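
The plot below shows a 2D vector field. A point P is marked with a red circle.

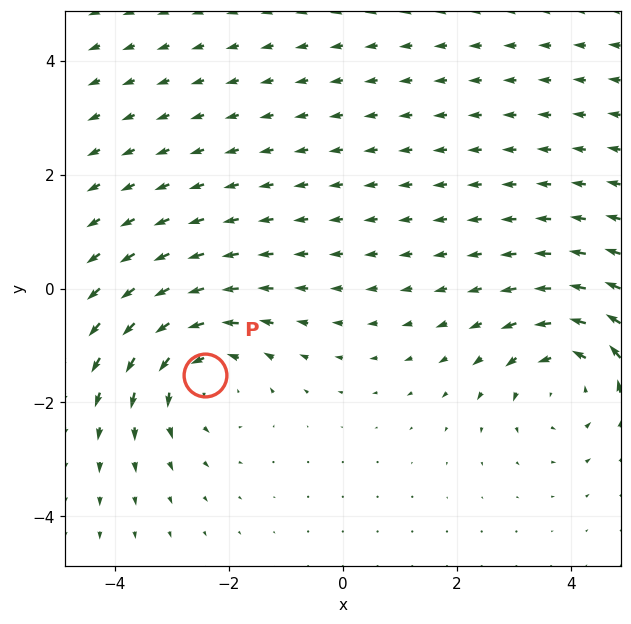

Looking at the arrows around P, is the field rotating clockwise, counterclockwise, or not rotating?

Near P at (-2.4, -1.5) the arrows circulate counterclockwise. The curl (z-component) there is about +4; positive curl means counterclockwise rotation.

counterclockwise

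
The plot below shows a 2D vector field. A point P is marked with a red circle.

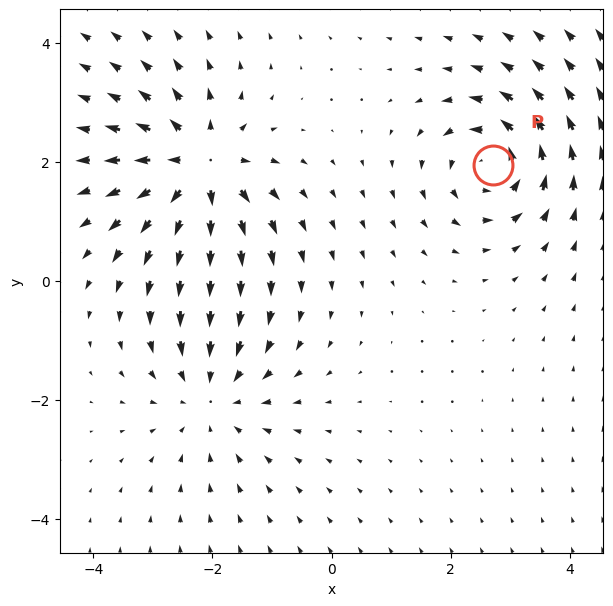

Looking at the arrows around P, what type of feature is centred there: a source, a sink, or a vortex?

At P (2.7, 2.0) the arrows circulate counterclockwise. Divergence ≈0, curl about +5 — near-zero divergence with nonzero curl is a vortex.

vortex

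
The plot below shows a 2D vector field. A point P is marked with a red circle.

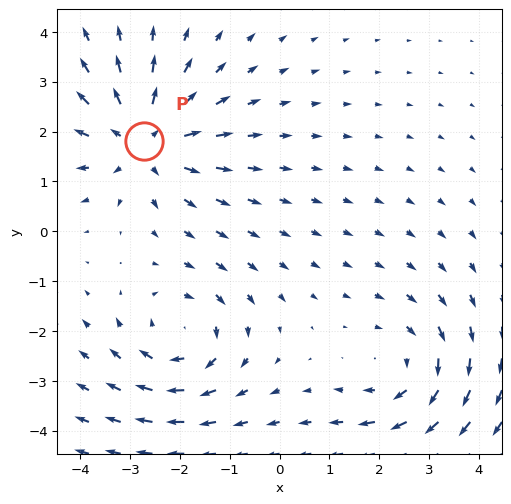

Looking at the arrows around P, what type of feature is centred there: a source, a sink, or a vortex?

At P (-2.7, 1.8) the arrows spread outward. Divergence about +4, curl ≈0 — positive divergence with near-zero curl is a source.

source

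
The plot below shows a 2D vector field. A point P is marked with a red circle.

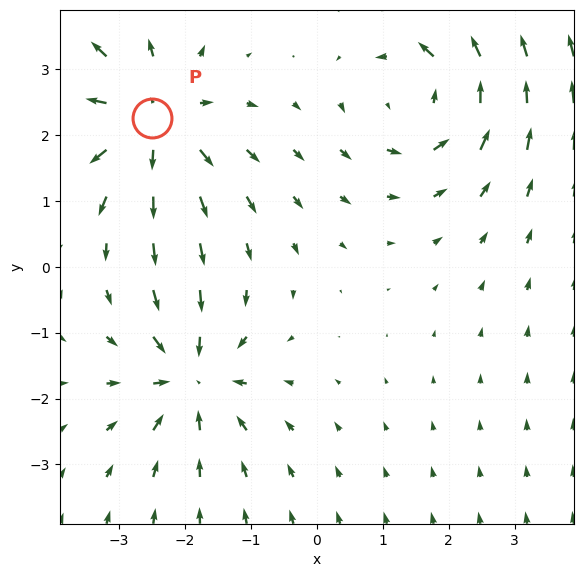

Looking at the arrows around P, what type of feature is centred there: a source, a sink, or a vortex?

source

At P (-2.5, 2.2) the arrows spread outward. Divergence about +4, curl ≈0 — positive divergence with near-zero curl is a source.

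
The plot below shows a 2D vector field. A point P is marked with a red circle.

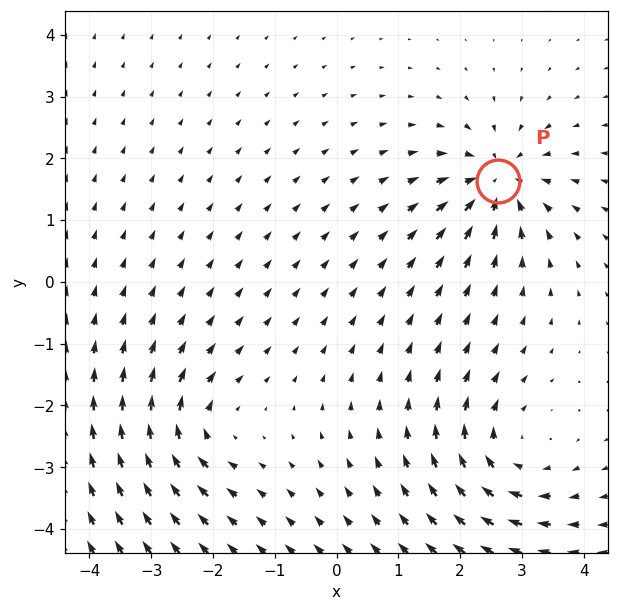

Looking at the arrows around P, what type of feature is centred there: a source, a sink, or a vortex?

sink

At P (2.6, 1.6) the arrows converge inward. Divergence about -5, curl ≈0 — negative divergence with near-zero curl is a sink.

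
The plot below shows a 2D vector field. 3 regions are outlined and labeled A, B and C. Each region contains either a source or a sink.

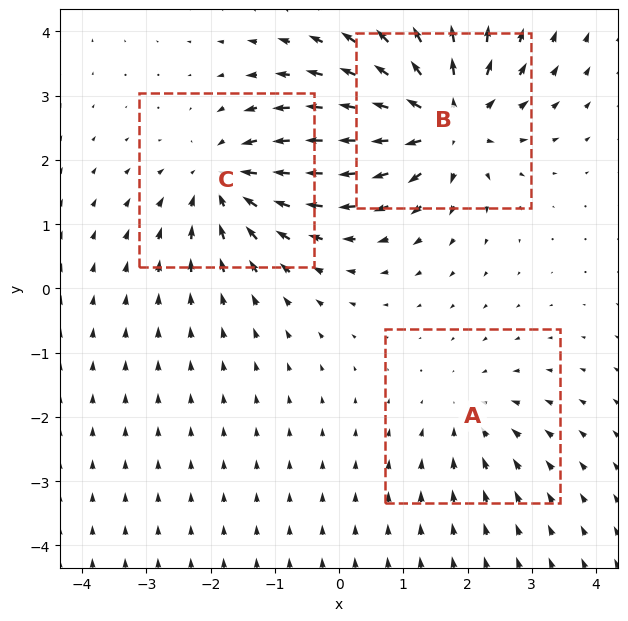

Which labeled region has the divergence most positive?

B

Divergence at each region's feature centre — A: about -2, B: about +5, C: about -4. Region B is most positive.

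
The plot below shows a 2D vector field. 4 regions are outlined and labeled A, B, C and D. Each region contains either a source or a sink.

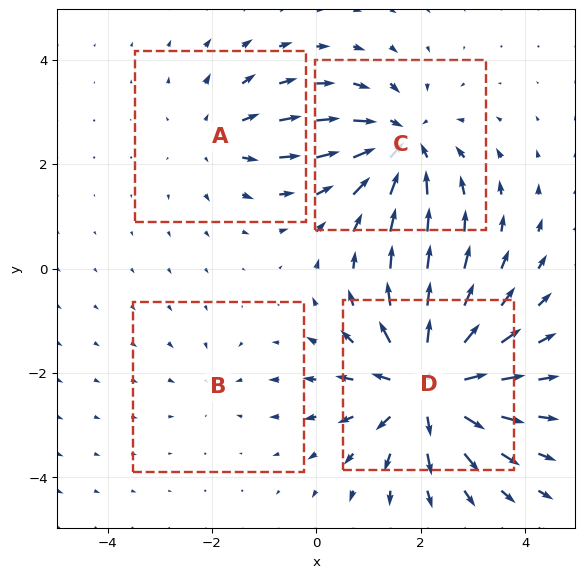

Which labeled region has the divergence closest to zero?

B

Divergence at each region's feature centre — A: about +3, B: about -2, C: about -5, D: about +7. Region B is closest to zero.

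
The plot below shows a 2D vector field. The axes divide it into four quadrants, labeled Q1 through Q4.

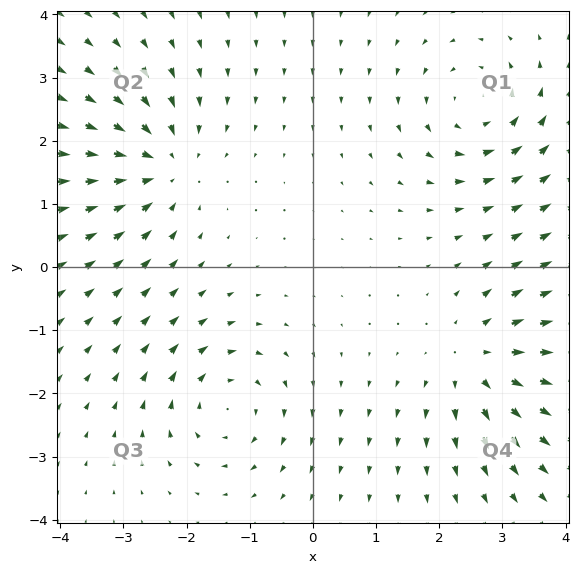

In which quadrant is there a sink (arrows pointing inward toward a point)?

Q2

The sink sits at approximately (-2.4, 1.6), which lies in quadrant Q2. The divergence there is about -5, negative as expected for a sink.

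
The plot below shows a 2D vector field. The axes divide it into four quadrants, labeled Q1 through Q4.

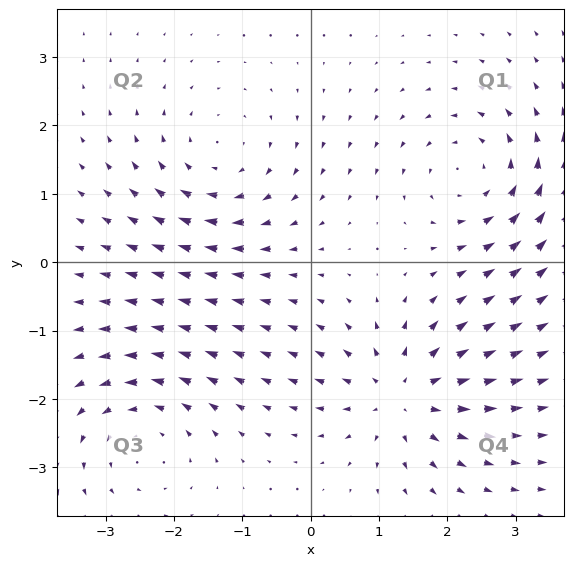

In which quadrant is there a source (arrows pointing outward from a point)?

Q4

The source sits at approximately (1.3, -1.9), which lies in quadrant Q4. The divergence there is about +6, positive as expected for a source.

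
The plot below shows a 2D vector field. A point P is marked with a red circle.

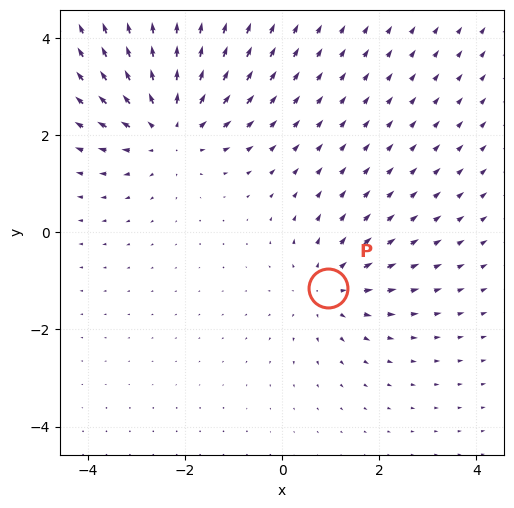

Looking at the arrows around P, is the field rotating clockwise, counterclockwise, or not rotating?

Near P at (0.9, -1.1) the arrows show no circulation. The curl there is ≈0.

not rotating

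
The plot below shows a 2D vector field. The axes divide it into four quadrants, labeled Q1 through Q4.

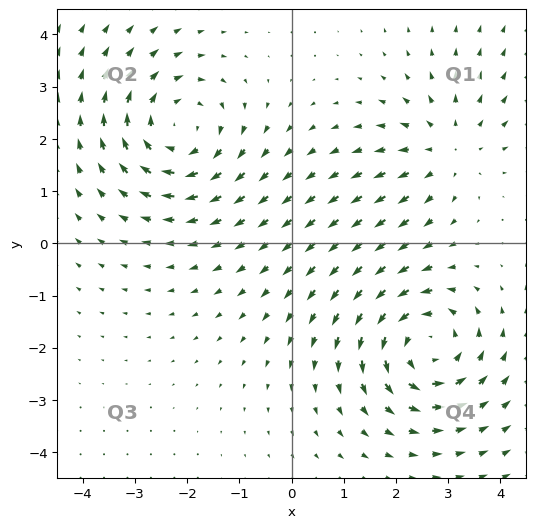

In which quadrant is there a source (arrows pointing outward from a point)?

The source sits at approximately (3.0, 1.8), which lies in quadrant Q1. The divergence there is about +2, positive as expected for a source.

Q1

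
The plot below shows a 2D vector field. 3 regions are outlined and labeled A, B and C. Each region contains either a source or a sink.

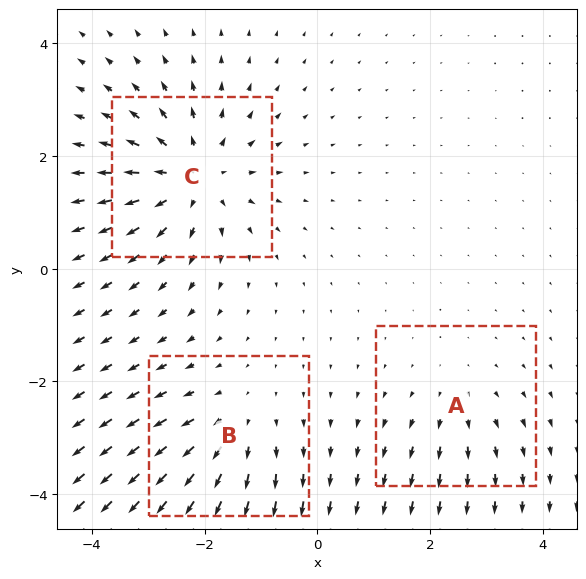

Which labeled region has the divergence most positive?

C

Divergence at each region's feature centre — A: about +2, B: about +3, C: about +4. Region C is most positive.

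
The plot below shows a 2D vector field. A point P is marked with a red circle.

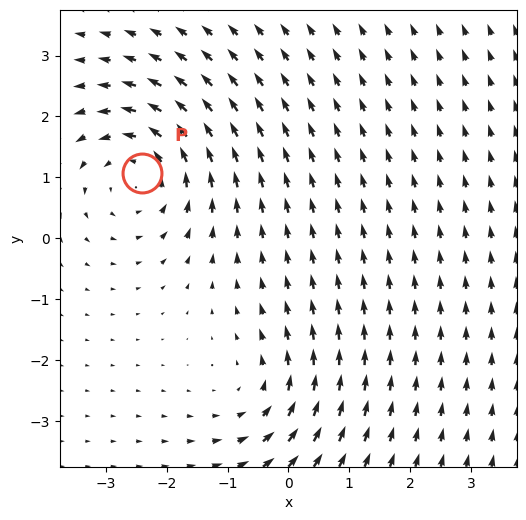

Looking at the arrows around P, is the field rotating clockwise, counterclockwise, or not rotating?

counterclockwise

Near P at (-2.4, 1.1) the arrows circulate counterclockwise. The curl (z-component) there is about +4; positive curl means counterclockwise rotation.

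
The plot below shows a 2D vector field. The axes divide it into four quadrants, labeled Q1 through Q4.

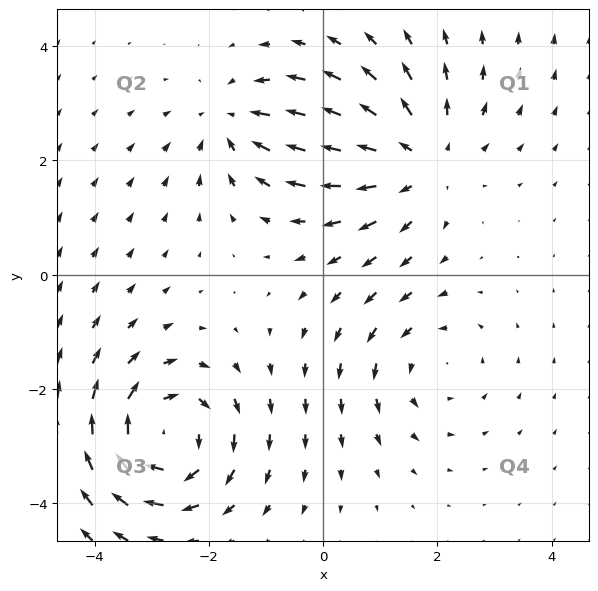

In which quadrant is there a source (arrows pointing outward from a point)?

The source sits at approximately (1.7, 2.0), which lies in quadrant Q1. The divergence there is about +4, positive as expected for a source.

Q1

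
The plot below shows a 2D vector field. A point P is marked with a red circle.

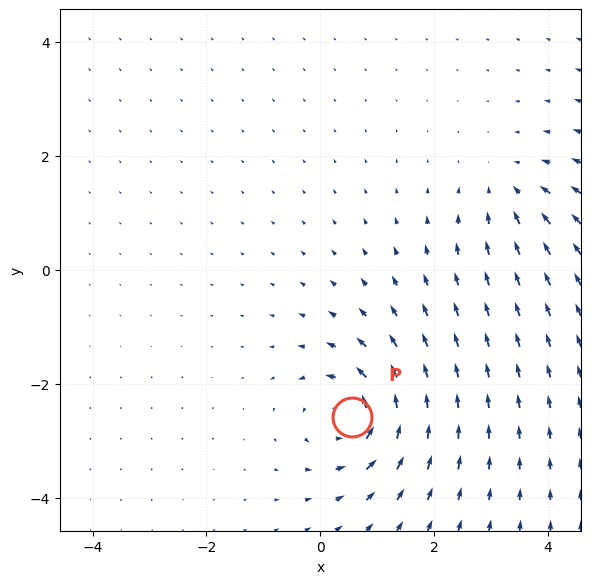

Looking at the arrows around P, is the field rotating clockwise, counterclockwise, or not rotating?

counterclockwise

Near P at (0.6, -2.6) the arrows circulate counterclockwise. The curl (z-component) there is about +6; positive curl means counterclockwise rotation.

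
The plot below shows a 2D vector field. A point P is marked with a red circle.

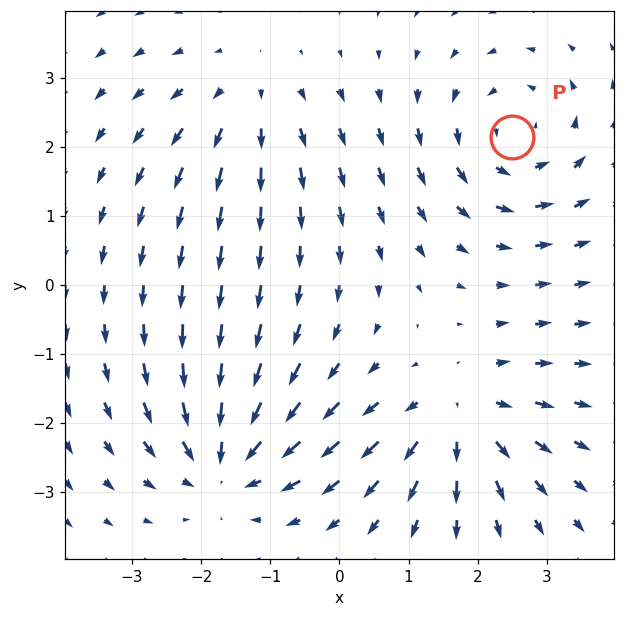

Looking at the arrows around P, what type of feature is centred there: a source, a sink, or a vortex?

At P (2.5, 2.1) the arrows circulate counterclockwise. Divergence ≈0, curl about +4 — near-zero divergence with nonzero curl is a vortex.

vortex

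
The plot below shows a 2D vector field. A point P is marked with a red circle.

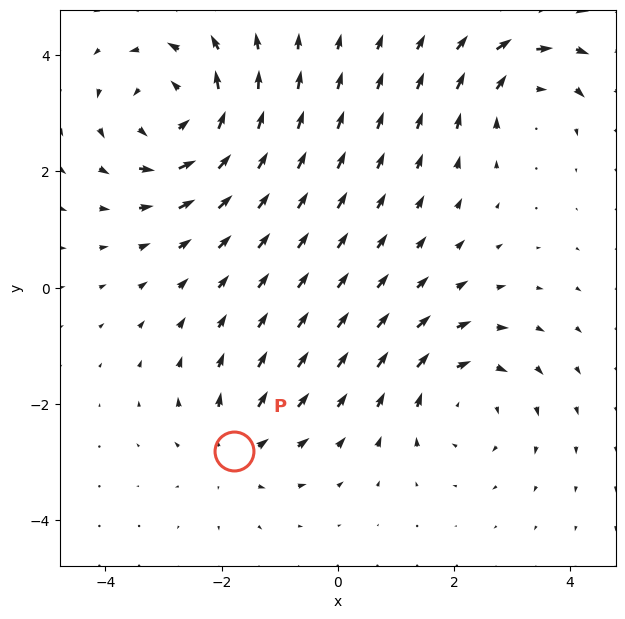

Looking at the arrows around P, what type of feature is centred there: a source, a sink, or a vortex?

source

At P (-1.8, -2.8) the arrows spread outward. Divergence about +3, curl ≈0 — positive divergence with near-zero curl is a source.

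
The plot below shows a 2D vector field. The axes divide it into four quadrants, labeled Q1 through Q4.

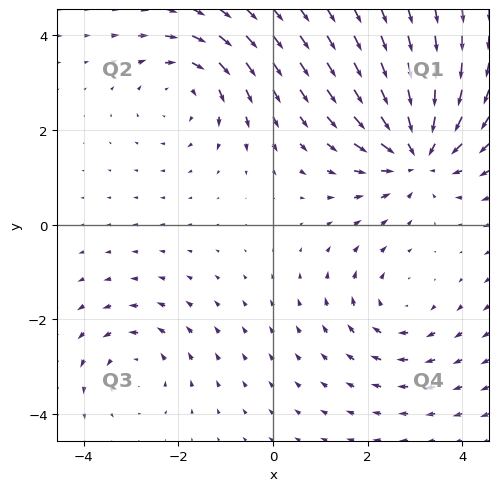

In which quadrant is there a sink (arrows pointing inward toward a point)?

Q1

The sink sits at approximately (3.0, 1.5), which lies in quadrant Q1. The divergence there is about -5, negative as expected for a sink.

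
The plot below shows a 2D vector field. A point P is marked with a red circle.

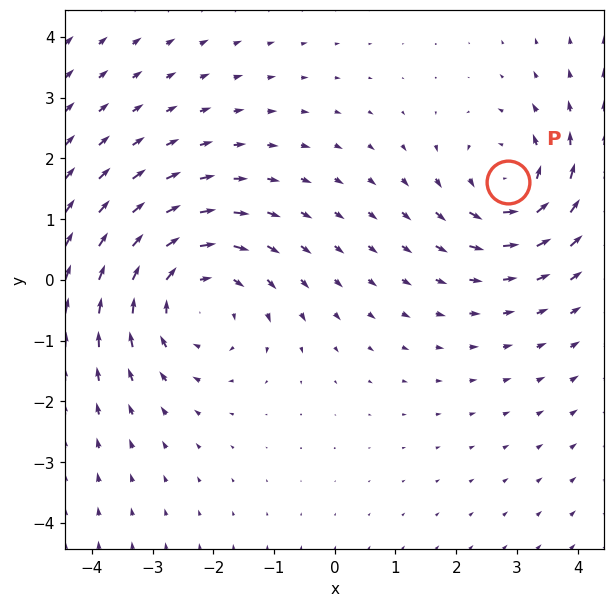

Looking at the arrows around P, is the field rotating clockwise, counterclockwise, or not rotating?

Near P at (2.9, 1.6) the arrows circulate counterclockwise. The curl (z-component) there is about +4; positive curl means counterclockwise rotation.

counterclockwise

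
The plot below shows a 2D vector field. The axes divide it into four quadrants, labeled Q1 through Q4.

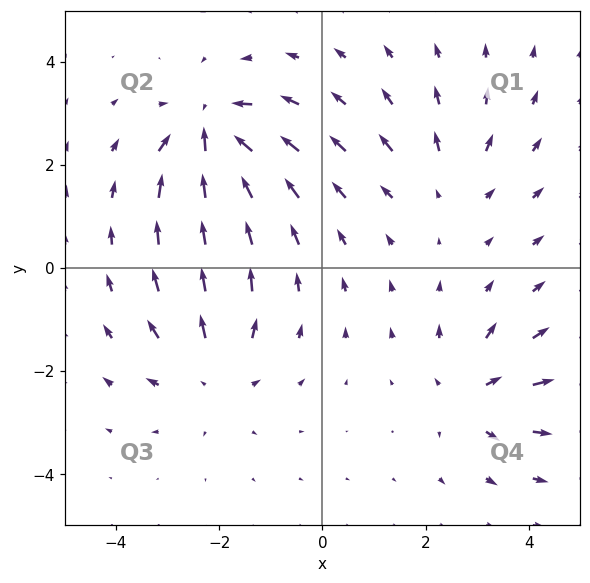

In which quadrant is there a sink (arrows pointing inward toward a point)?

The sink sits at approximately (-2.2, 2.6), which lies in quadrant Q2. The divergence there is about -6, negative as expected for a sink.

Q2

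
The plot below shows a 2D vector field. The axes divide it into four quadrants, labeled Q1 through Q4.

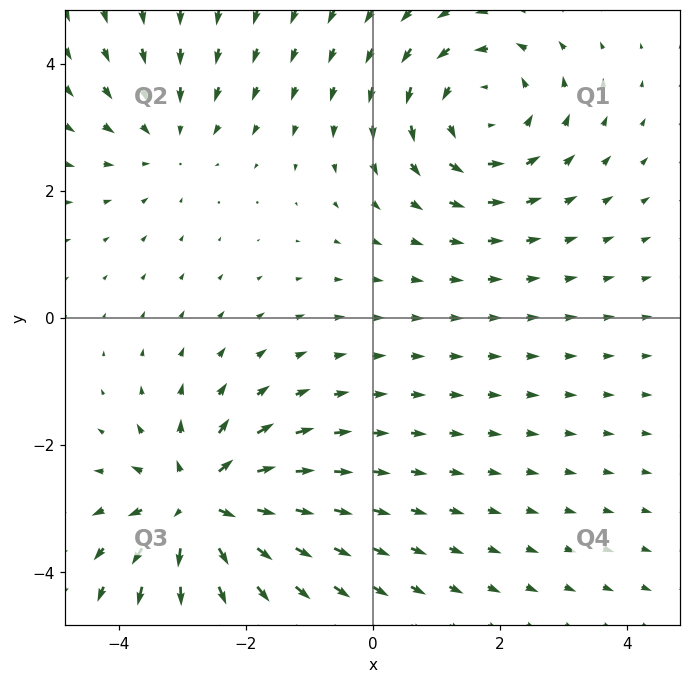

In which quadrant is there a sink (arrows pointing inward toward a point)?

The sink sits at approximately (-3.2, 2.8), which lies in quadrant Q2. The divergence there is about -2, negative as expected for a sink.

Q2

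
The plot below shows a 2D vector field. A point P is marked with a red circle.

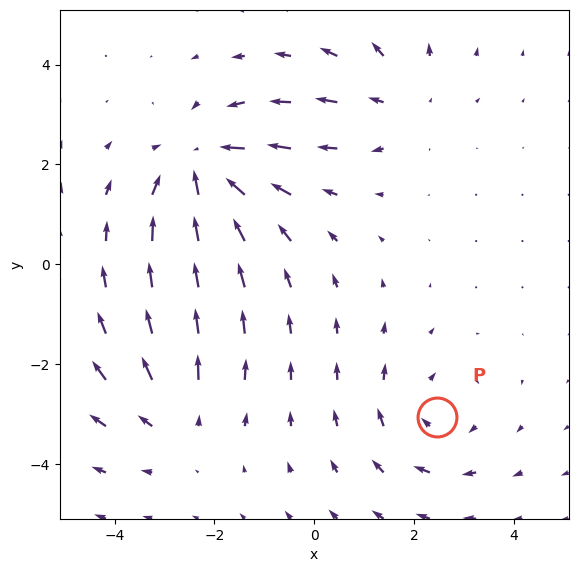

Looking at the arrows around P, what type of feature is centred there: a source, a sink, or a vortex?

At P (2.5, -3.1) the arrows circulate clockwise. Divergence ≈0, curl about -3 — near-zero divergence with nonzero curl is a vortex.

vortex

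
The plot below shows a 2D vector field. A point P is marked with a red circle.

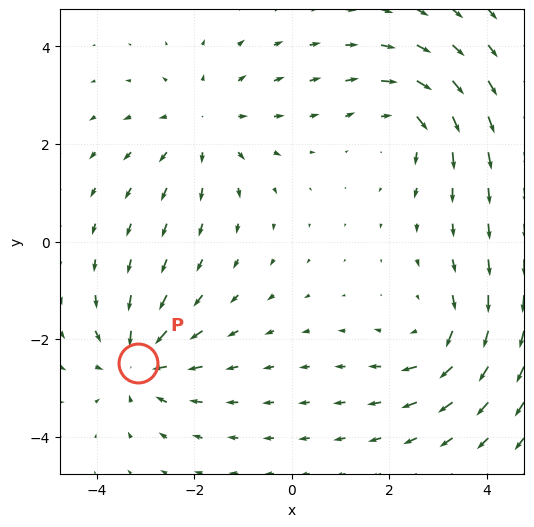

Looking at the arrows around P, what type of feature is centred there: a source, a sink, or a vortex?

sink

At P (-3.2, -2.5) the arrows converge inward. Divergence about -5, curl ≈0 — negative divergence with near-zero curl is a sink.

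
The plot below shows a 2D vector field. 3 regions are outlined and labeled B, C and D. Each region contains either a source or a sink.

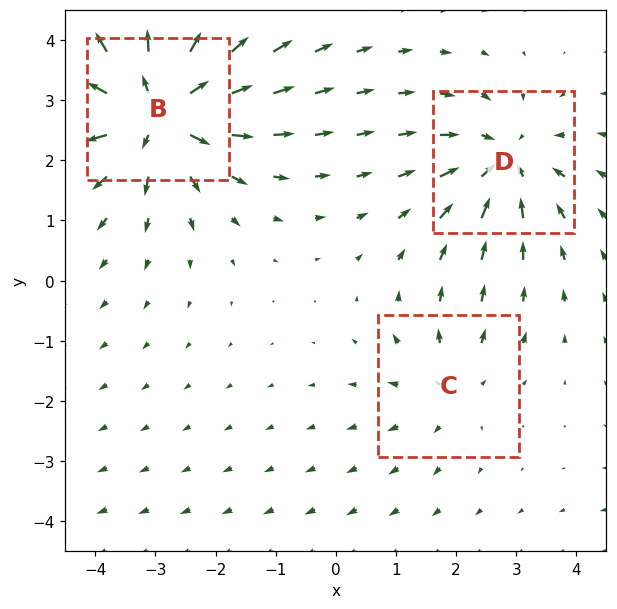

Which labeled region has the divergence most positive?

Divergence at each region's feature centre — B: about +5, C: about +2, D: about -3. Region B is most positive.

B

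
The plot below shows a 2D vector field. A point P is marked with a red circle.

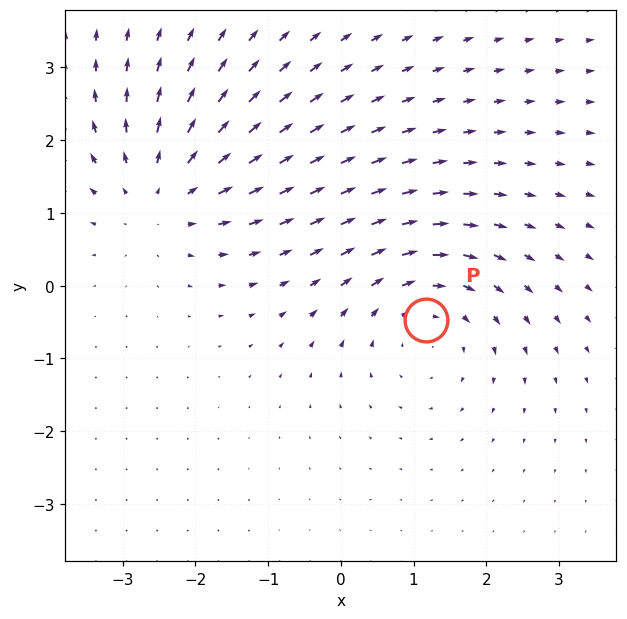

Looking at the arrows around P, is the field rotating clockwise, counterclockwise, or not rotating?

Near P at (1.2, -0.5) the arrows circulate clockwise. The curl (z-component) there is about -3; negative curl means clockwise rotation.

clockwise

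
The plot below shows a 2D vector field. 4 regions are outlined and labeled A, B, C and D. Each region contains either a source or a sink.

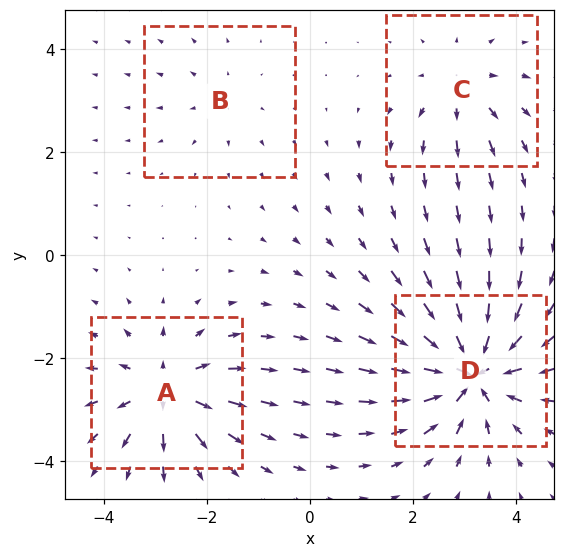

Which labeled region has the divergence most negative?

D

Divergence at each region's feature centre — A: about +6, B: about +2, C: about +4, D: about -9. Region D is most negative.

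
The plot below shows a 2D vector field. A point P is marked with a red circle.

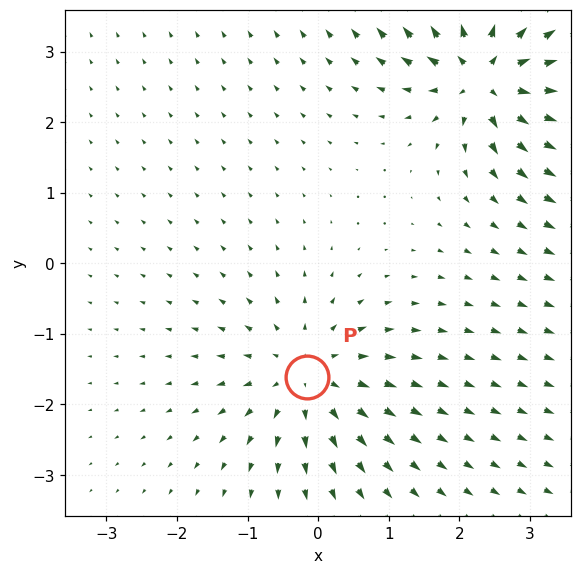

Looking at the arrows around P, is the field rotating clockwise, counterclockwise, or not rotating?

Near P at (-0.2, -1.6) the arrows show no circulation. The curl there is ≈0.

not rotating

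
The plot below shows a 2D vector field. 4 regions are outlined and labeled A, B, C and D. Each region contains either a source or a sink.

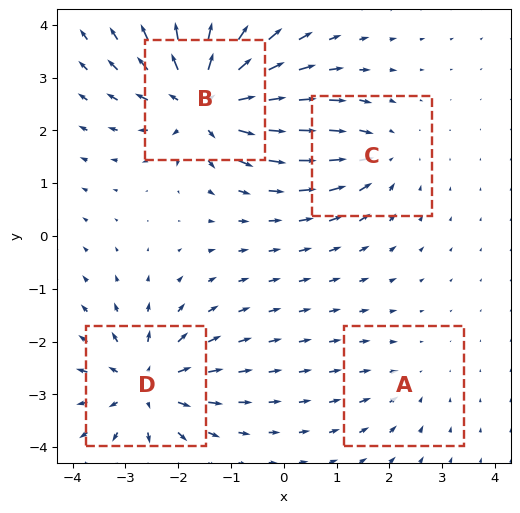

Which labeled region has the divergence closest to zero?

Divergence at each region's feature centre — A: about -2, B: about +7, C: about -4, D: about +5. Region A is closest to zero.

A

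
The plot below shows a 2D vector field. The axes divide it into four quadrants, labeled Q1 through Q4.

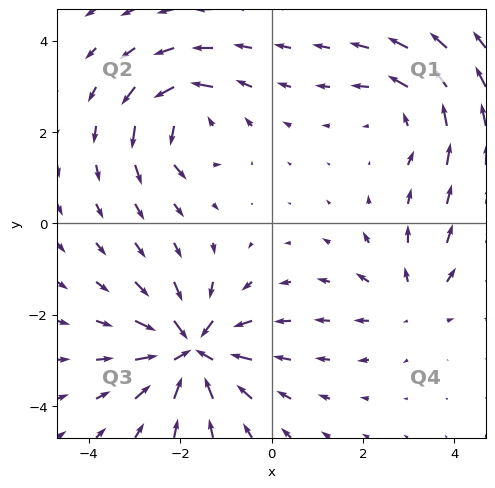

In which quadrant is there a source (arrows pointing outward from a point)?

Q4

The source sits at approximately (3.1, -1.7), which lies in quadrant Q4. The divergence there is about +3, positive as expected for a source.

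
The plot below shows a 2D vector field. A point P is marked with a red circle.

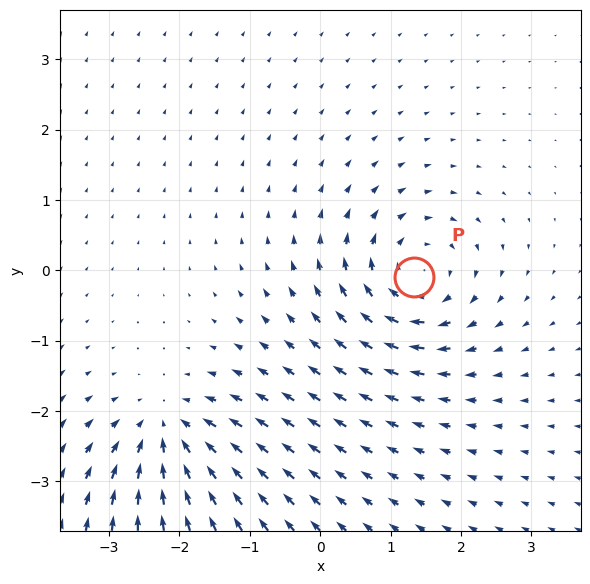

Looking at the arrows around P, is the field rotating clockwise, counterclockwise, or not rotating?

Near P at (1.3, -0.1) the arrows circulate clockwise. The curl (z-component) there is about -5; negative curl means clockwise rotation.

clockwise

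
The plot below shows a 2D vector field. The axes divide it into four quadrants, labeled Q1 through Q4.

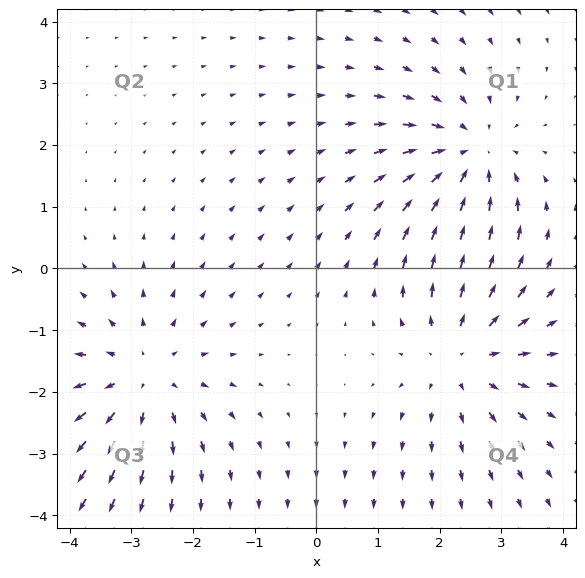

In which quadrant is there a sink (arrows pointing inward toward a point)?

The sink sits at approximately (2.5, 1.8), which lies in quadrant Q1. The divergence there is about -4, negative as expected for a sink.

Q1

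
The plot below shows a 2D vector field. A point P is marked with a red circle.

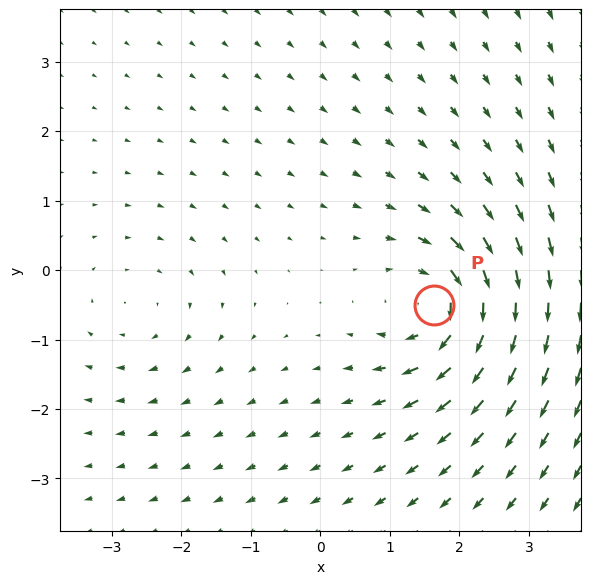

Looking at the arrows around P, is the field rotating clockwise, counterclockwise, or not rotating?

Near P at (1.6, -0.5) the arrows circulate clockwise. The curl (z-component) there is about -6; negative curl means clockwise rotation.

clockwise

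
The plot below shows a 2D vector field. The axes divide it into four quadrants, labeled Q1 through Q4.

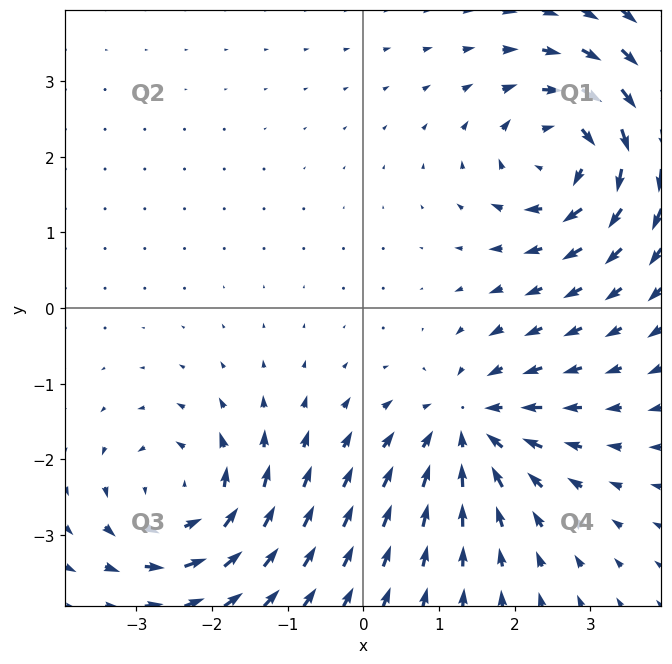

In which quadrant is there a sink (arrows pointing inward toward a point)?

Q4

The sink sits at approximately (1.4, -1.6), which lies in quadrant Q4. The divergence there is about -5, negative as expected for a sink.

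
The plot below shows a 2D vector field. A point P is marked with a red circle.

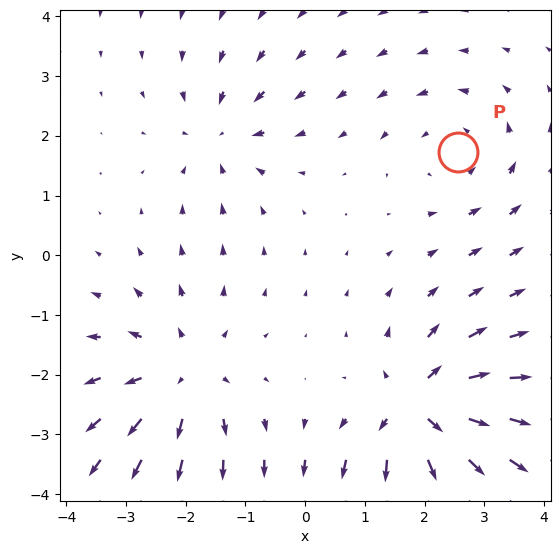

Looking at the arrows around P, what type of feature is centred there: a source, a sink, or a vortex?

At P (2.6, 1.7) the arrows circulate counterclockwise. Divergence ≈0, curl about +3 — near-zero divergence with nonzero curl is a vortex.

vortex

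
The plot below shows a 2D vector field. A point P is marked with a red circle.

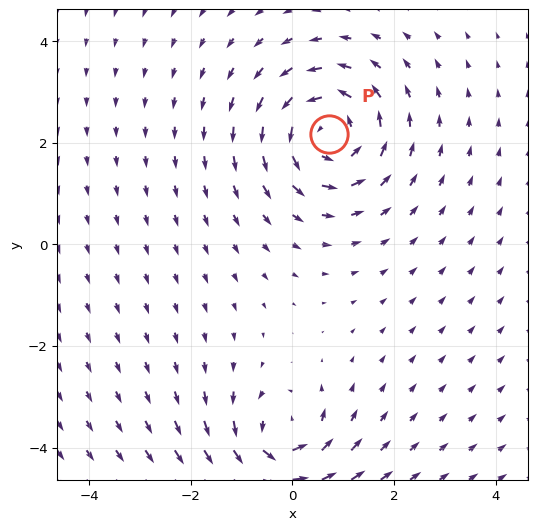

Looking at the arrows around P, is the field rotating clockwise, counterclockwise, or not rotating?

counterclockwise

Near P at (0.7, 2.2) the arrows circulate counterclockwise. The curl (z-component) there is about +5; positive curl means counterclockwise rotation.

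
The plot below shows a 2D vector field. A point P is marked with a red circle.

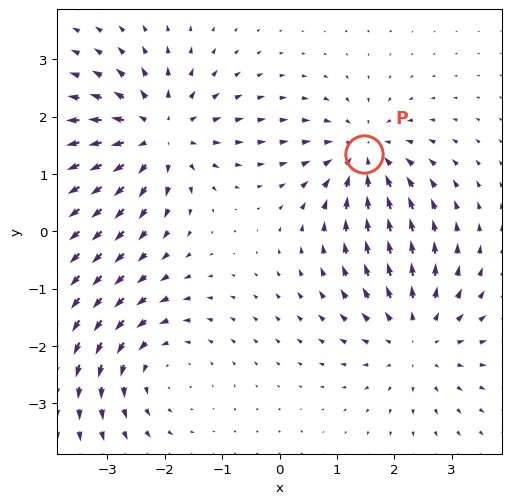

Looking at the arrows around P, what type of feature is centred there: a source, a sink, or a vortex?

At P (1.5, 1.3) the arrows converge inward. Divergence about -5, curl ≈0 — negative divergence with near-zero curl is a sink.

sink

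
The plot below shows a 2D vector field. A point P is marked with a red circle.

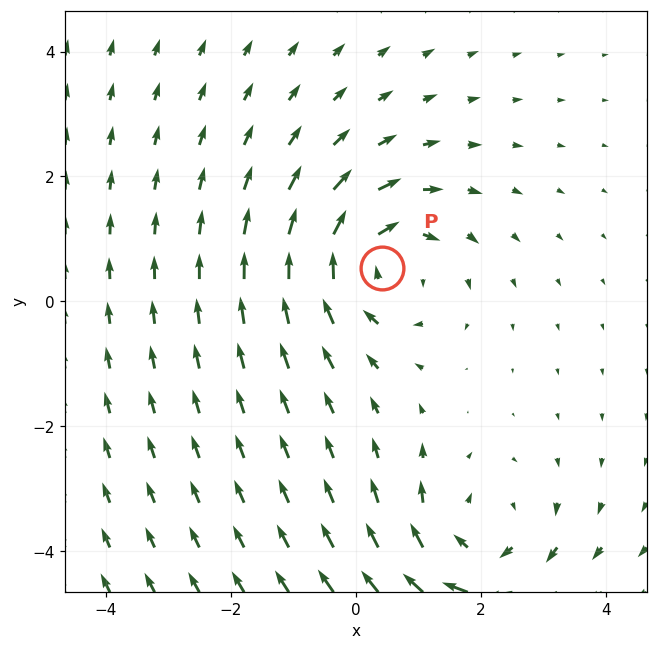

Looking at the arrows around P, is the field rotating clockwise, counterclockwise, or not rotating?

Near P at (0.4, 0.5) the arrows circulate clockwise. The curl (z-component) there is about -5; negative curl means clockwise rotation.

clockwise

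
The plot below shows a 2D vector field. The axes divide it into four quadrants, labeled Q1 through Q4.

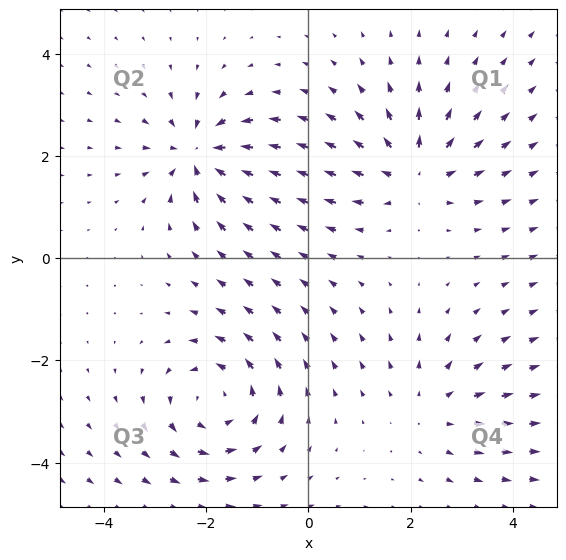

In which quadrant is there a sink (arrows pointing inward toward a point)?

The sink sits at approximately (-2.1, 2.0), which lies in quadrant Q2. The divergence there is about -6, negative as expected for a sink.

Q2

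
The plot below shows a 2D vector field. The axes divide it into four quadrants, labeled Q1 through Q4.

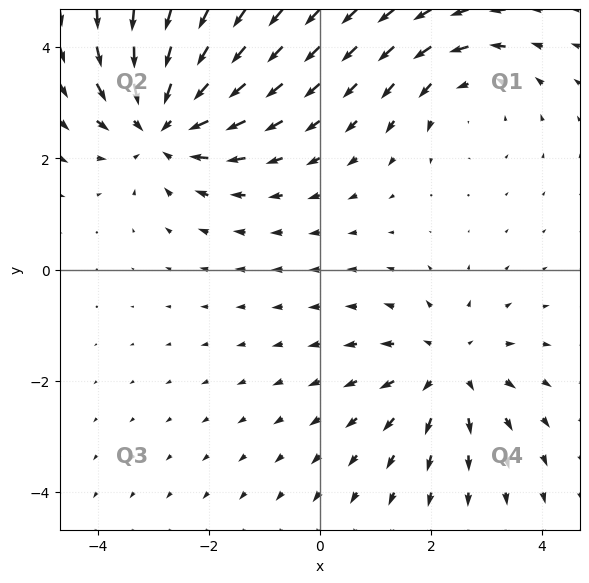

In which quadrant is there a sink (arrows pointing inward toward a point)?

The sink sits at approximately (-2.8, 2.6), which lies in quadrant Q2. The divergence there is about -5, negative as expected for a sink.

Q2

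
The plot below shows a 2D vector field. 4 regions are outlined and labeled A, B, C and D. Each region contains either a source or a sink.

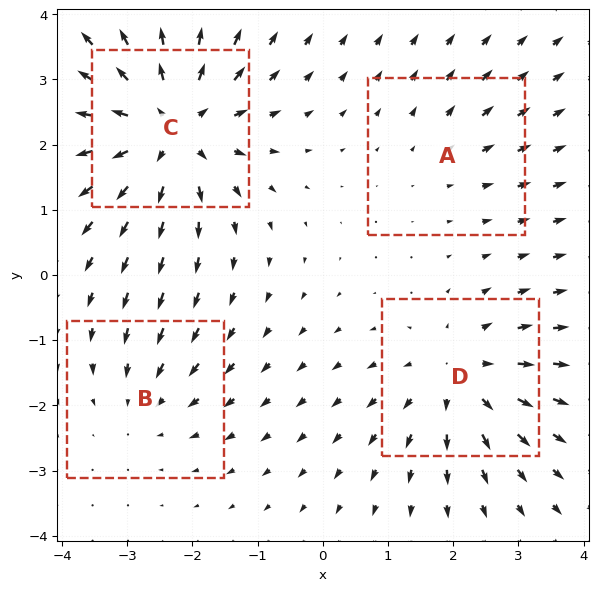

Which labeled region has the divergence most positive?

C

Divergence at each region's feature centre — A: about +2, B: about -3, C: about +7, D: about +5. Region C is most positive.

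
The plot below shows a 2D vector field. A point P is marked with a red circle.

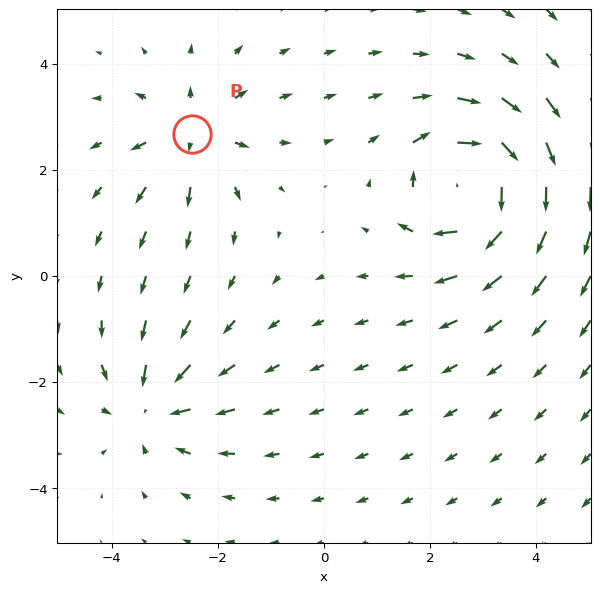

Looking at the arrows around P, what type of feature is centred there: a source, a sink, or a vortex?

source

At P (-2.5, 2.7) the arrows spread outward. Divergence about +3, curl ≈0 — positive divergence with near-zero curl is a source.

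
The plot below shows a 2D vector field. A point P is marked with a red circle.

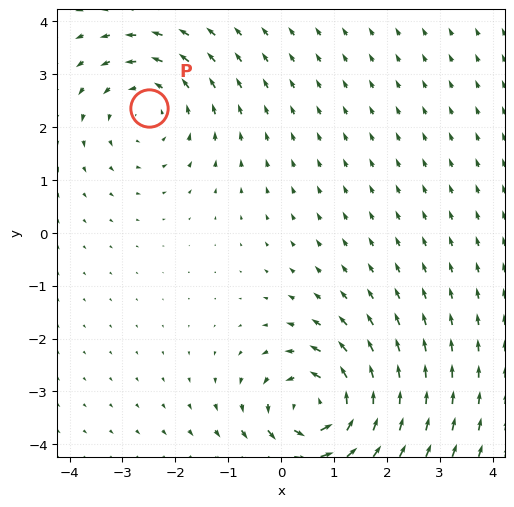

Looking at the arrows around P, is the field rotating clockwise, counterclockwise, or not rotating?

counterclockwise

Near P at (-2.5, 2.4) the arrows circulate counterclockwise. The curl (z-component) there is about +2; positive curl means counterclockwise rotation.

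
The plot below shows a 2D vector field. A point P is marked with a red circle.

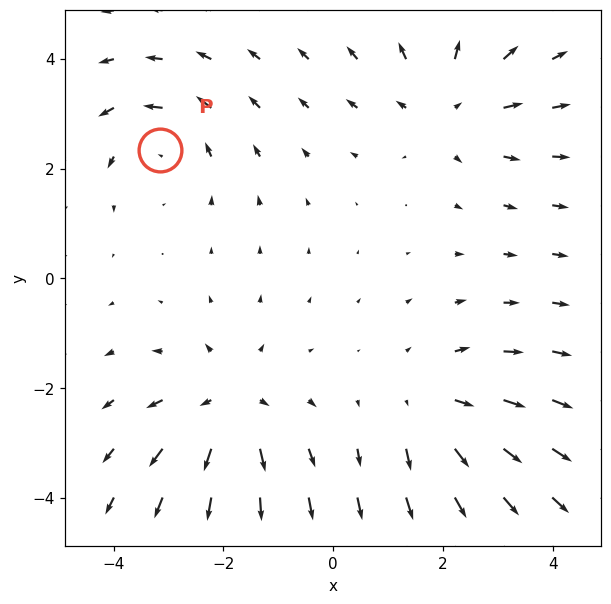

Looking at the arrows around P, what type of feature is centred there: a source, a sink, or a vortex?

At P (-3.1, 2.3) the arrows circulate counterclockwise. Divergence ≈0, curl about +3 — near-zero divergence with nonzero curl is a vortex.

vortex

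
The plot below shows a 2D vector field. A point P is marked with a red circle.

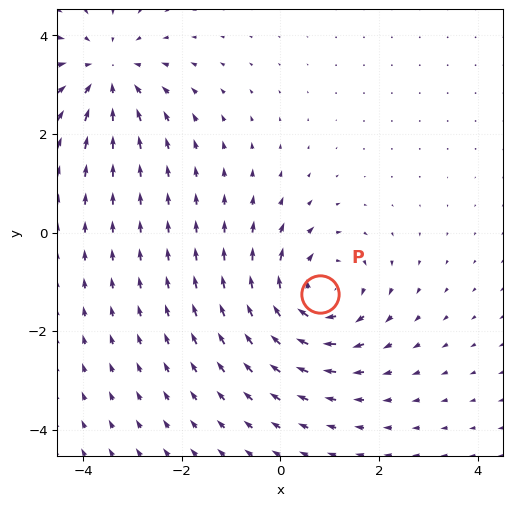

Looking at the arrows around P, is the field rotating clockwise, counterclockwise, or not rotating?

Near P at (0.8, -1.2) the arrows circulate clockwise. The curl (z-component) there is about -4; negative curl means clockwise rotation.

clockwise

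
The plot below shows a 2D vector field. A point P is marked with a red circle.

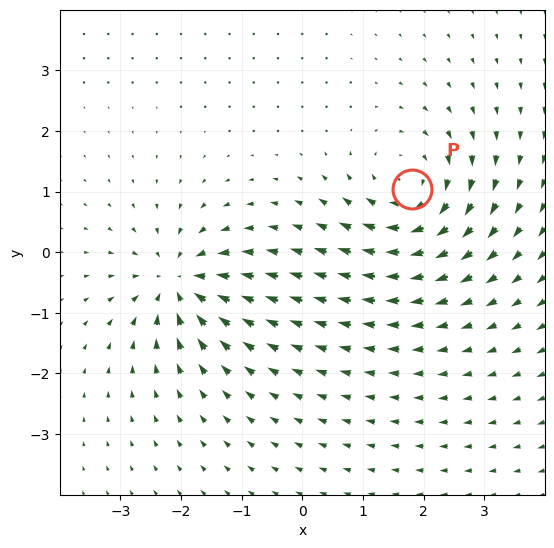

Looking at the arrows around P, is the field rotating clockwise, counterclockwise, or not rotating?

Near P at (1.8, 1.0) the arrows circulate clockwise. The curl (z-component) there is about -5; negative curl means clockwise rotation.

clockwise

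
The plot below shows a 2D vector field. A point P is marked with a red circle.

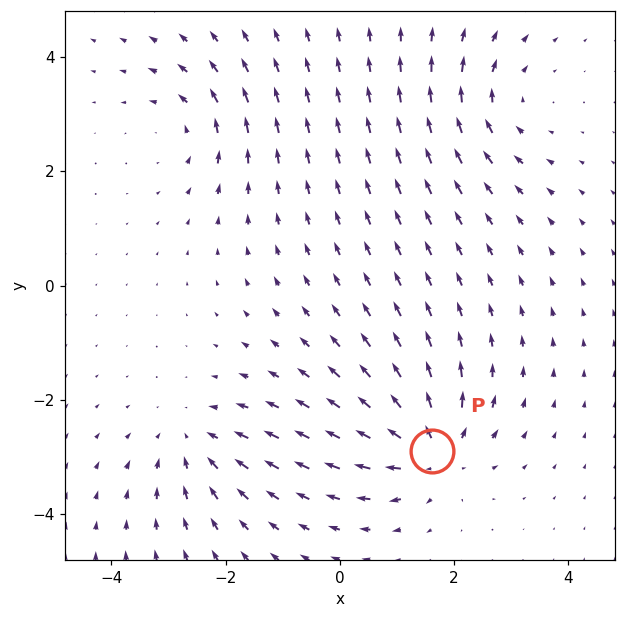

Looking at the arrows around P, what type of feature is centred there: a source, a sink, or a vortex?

At P (1.6, -2.9) the arrows spread outward. Divergence about +6, curl ≈0 — positive divergence with near-zero curl is a source.

source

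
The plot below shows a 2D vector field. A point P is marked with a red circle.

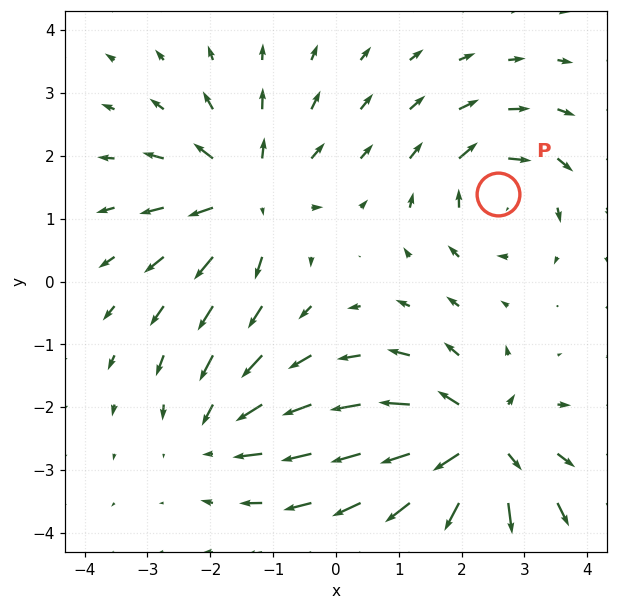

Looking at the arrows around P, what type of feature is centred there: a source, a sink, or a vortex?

At P (2.6, 1.4) the arrows circulate clockwise. Divergence ≈0, curl about -4 — near-zero divergence with nonzero curl is a vortex.

vortex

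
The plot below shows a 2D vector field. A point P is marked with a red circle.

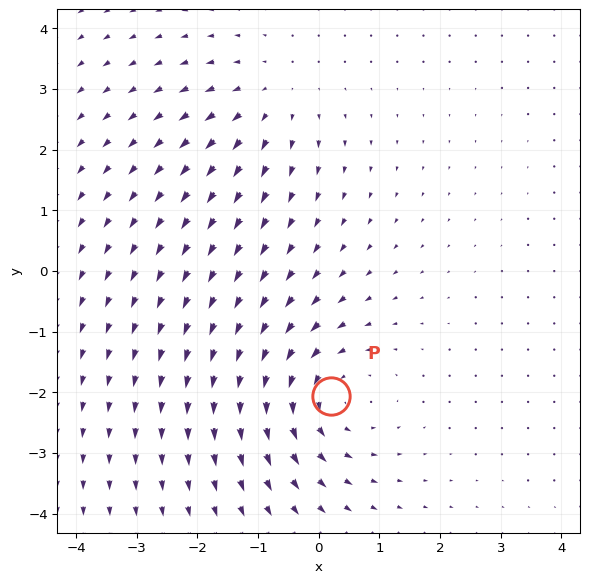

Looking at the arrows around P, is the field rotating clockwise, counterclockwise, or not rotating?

Near P at (0.2, -2.1) the arrows circulate counterclockwise. The curl (z-component) there is about +3; positive curl means counterclockwise rotation.

counterclockwise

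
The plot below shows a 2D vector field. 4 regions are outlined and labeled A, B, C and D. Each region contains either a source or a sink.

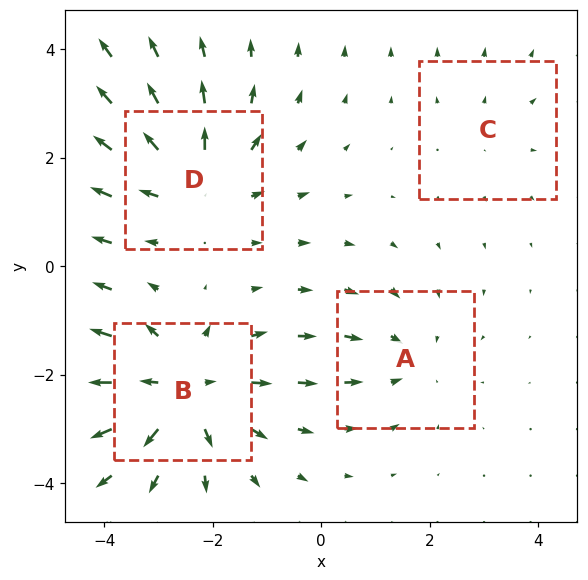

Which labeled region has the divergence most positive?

B

Divergence at each region's feature centre — A: about -3, B: about +6, C: about +2, D: about +5. Region B is most positive.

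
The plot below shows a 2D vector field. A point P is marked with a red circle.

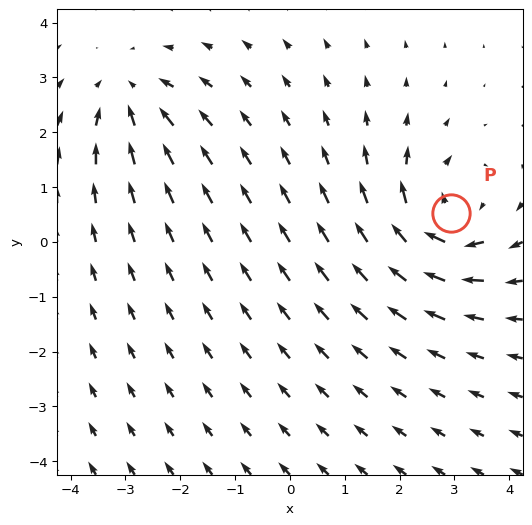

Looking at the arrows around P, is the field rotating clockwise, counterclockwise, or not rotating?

clockwise

Near P at (2.9, 0.5) the arrows circulate clockwise. The curl (z-component) there is about -4; negative curl means clockwise rotation.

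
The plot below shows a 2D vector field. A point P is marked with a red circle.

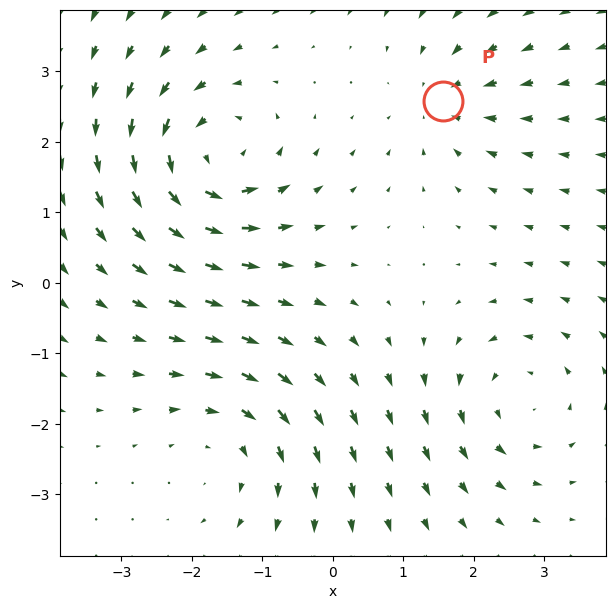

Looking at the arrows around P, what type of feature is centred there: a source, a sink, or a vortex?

sink

At P (1.6, 2.6) the arrows converge inward. Divergence about -3, curl ≈0 — negative divergence with near-zero curl is a sink.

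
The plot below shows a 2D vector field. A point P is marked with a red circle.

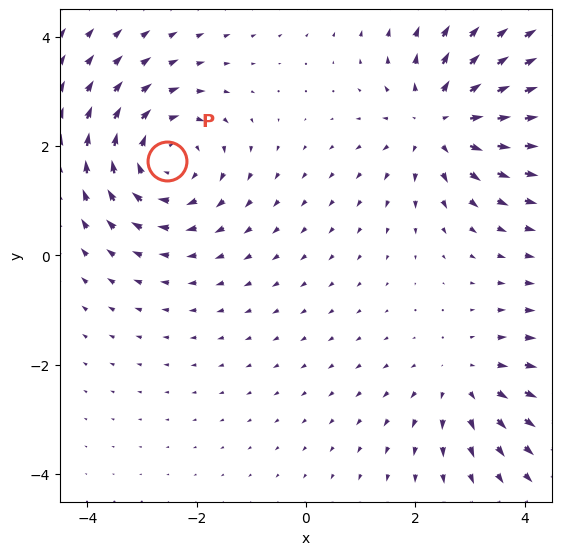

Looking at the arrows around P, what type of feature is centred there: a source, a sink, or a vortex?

vortex

At P (-2.5, 1.7) the arrows circulate clockwise. Divergence ≈0, curl about -4 — near-zero divergence with nonzero curl is a vortex.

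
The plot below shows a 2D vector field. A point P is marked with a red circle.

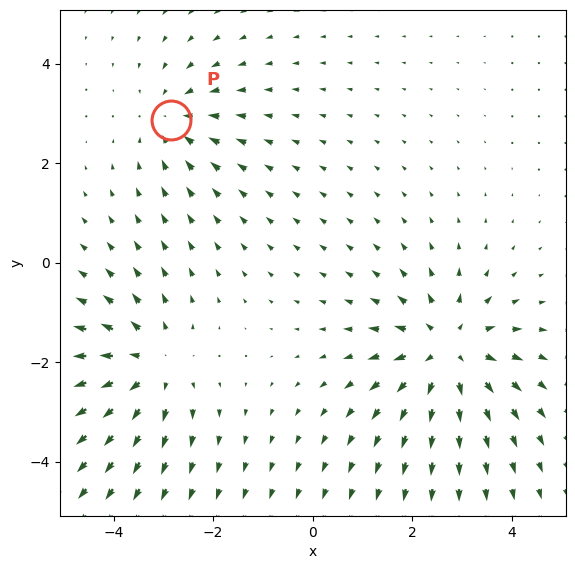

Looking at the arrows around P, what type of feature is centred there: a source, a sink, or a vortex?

At P (-2.8, 2.9) the arrows converge inward. Divergence about -3, curl ≈0 — negative divergence with near-zero curl is a sink.

sink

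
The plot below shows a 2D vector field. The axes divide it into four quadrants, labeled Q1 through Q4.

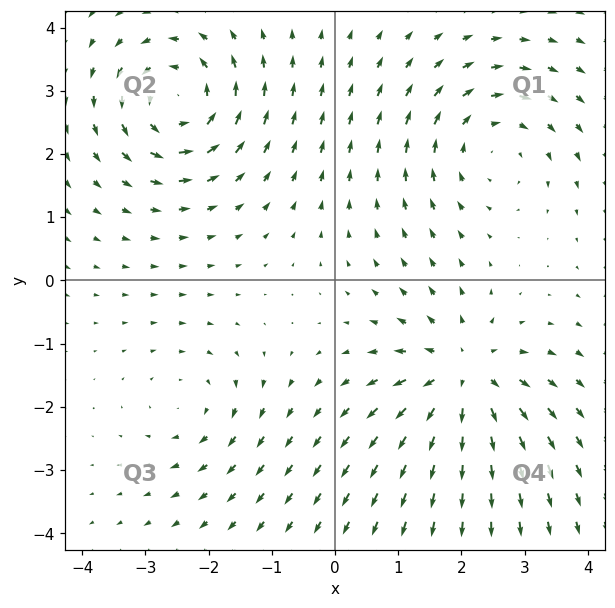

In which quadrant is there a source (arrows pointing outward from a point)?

Q4

The source sits at approximately (2.0, -1.5), which lies in quadrant Q4. The divergence there is about +5, positive as expected for a source.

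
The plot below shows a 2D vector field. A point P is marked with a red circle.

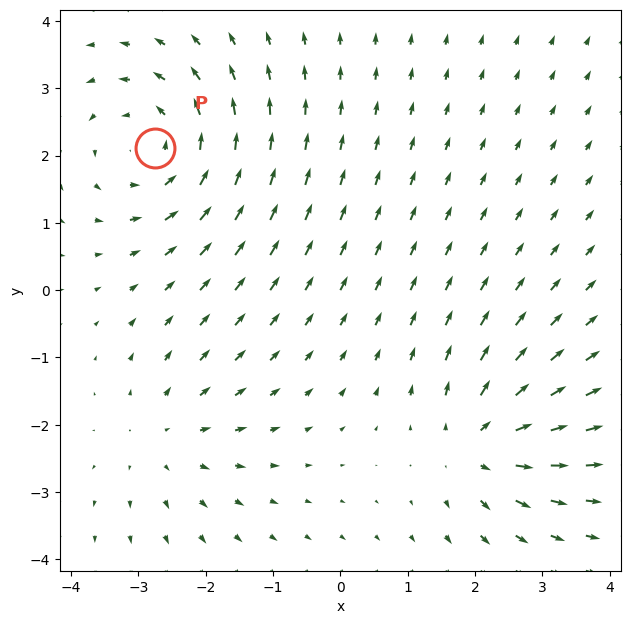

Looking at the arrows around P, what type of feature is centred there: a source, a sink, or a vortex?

vortex

At P (-2.8, 2.1) the arrows circulate counterclockwise. Divergence ≈0, curl about +4 — near-zero divergence with nonzero curl is a vortex.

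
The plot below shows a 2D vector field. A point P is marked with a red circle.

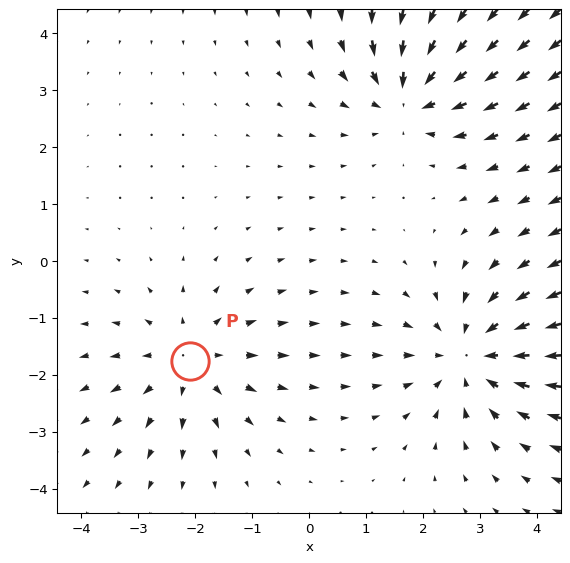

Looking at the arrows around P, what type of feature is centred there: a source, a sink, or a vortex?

source

At P (-2.1, -1.8) the arrows spread outward. Divergence about +3, curl ≈0 — positive divergence with near-zero curl is a source.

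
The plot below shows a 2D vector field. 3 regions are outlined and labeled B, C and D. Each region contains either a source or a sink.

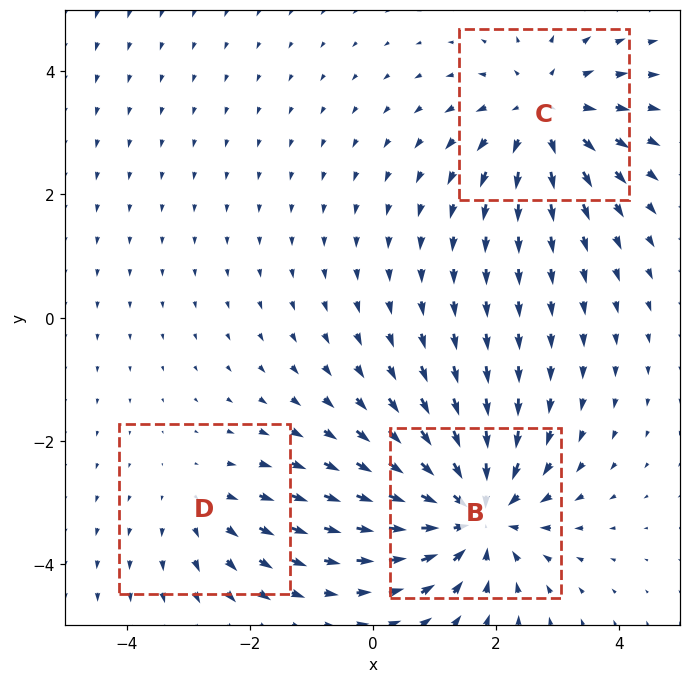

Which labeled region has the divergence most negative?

B

Divergence at each region's feature centre — B: about -4, C: about +3, D: about +2. Region B is most negative.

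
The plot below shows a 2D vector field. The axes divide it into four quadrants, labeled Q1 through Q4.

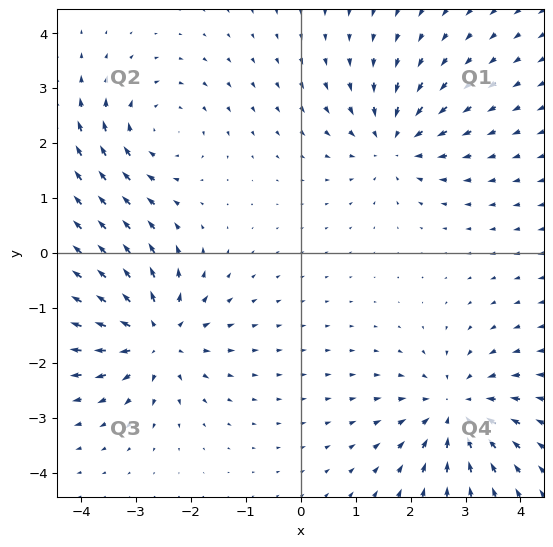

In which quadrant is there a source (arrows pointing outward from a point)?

Q3

The source sits at approximately (-2.7, -1.5), which lies in quadrant Q3. The divergence there is about +6, positive as expected for a source.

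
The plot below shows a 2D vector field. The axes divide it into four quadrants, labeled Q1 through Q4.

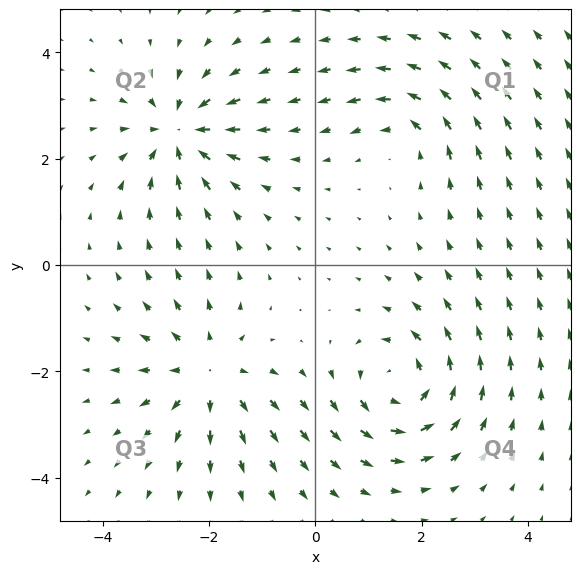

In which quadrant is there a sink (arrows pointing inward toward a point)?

Q2

The sink sits at approximately (-2.6, 2.5), which lies in quadrant Q2. The divergence there is about -5, negative as expected for a sink.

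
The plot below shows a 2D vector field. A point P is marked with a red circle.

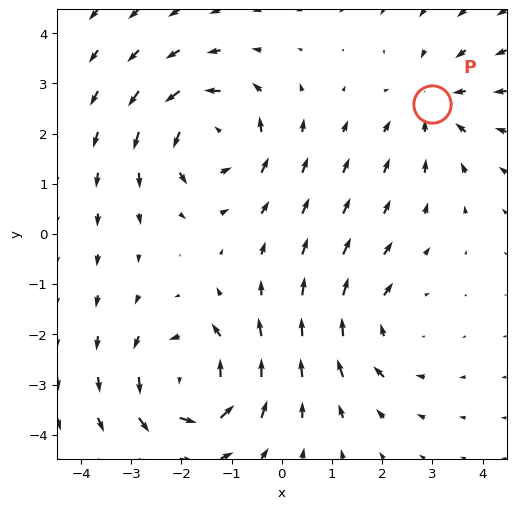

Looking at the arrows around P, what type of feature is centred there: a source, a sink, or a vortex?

sink

At P (3.0, 2.6) the arrows converge inward. Divergence about -3, curl ≈0 — negative divergence with near-zero curl is a sink.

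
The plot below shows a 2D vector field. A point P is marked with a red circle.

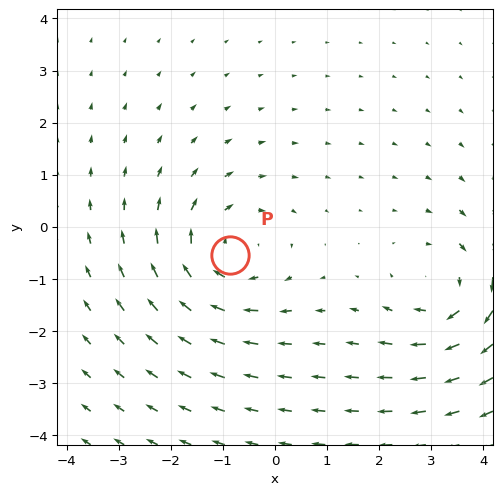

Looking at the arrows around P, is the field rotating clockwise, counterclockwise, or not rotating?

clockwise

Near P at (-0.9, -0.5) the arrows circulate clockwise. The curl (z-component) there is about -4; negative curl means clockwise rotation.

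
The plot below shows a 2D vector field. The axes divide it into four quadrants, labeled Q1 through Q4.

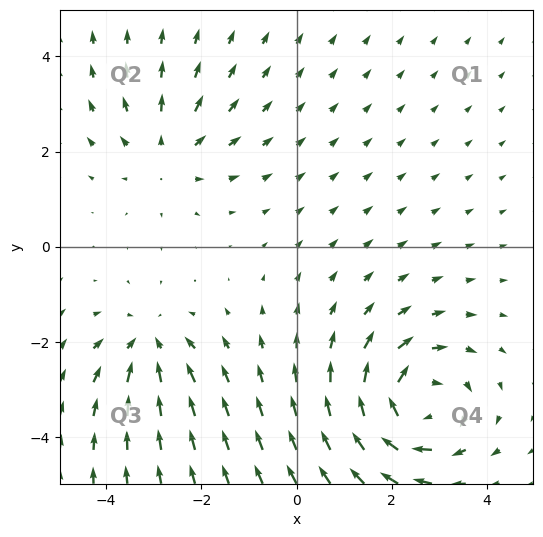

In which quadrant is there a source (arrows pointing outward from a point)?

The source sits at approximately (-2.7, 1.9), which lies in quadrant Q2. The divergence there is about +2, positive as expected for a source.

Q2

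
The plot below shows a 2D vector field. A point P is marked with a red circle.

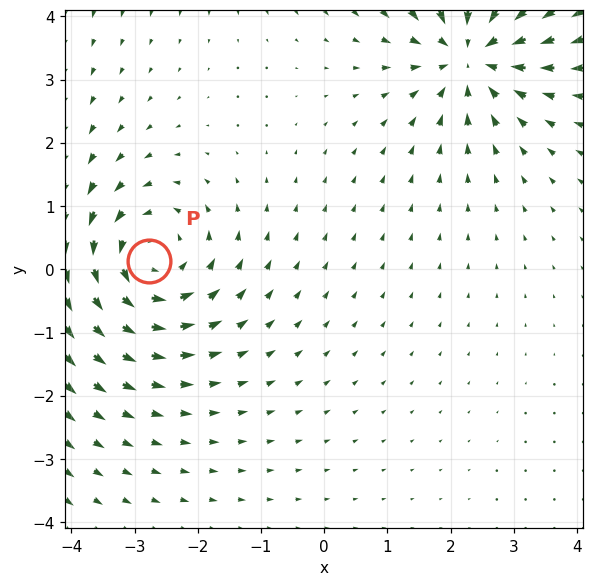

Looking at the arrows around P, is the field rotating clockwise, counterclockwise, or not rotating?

counterclockwise

Near P at (-2.8, 0.1) the arrows circulate counterclockwise. The curl (z-component) there is about +4; positive curl means counterclockwise rotation.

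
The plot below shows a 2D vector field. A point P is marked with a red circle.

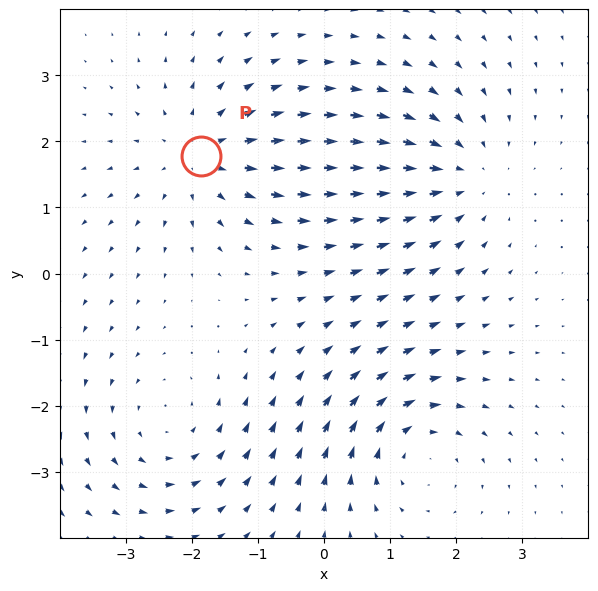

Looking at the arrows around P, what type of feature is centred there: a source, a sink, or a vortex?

At P (-1.9, 1.8) the arrows spread outward. Divergence about +4, curl ≈0 — positive divergence with near-zero curl is a source.

source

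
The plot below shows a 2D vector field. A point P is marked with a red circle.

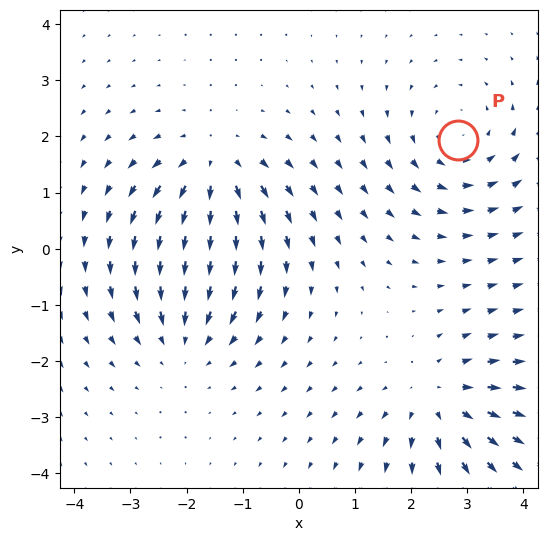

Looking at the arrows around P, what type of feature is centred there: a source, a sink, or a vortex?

At P (2.8, 1.9) the arrows circulate counterclockwise. Divergence ≈0, curl about +4 — near-zero divergence with nonzero curl is a vortex.

vortex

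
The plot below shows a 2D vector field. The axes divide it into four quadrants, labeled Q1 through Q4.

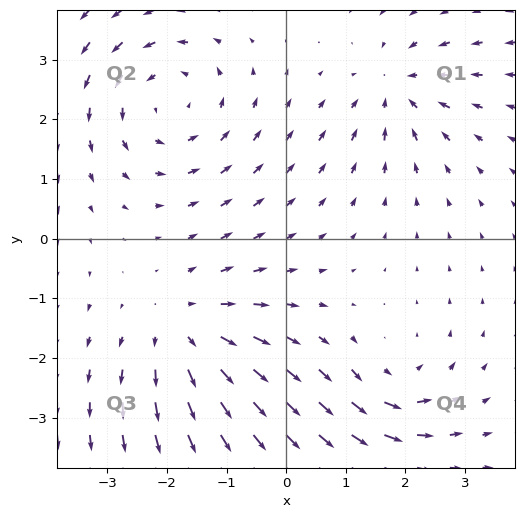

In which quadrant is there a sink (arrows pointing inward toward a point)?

Q1

The sink sits at approximately (1.9, 2.5), which lies in quadrant Q1. The divergence there is about -4, negative as expected for a sink.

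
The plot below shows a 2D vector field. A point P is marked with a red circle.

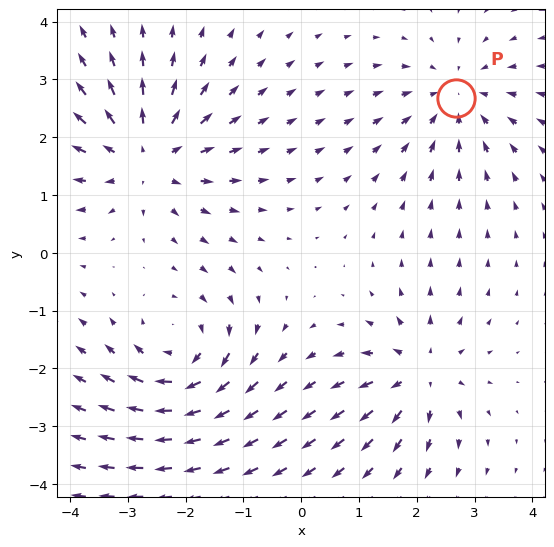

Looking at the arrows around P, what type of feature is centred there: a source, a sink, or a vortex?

sink

At P (2.7, 2.7) the arrows converge inward. Divergence about -3, curl ≈0 — negative divergence with near-zero curl is a sink.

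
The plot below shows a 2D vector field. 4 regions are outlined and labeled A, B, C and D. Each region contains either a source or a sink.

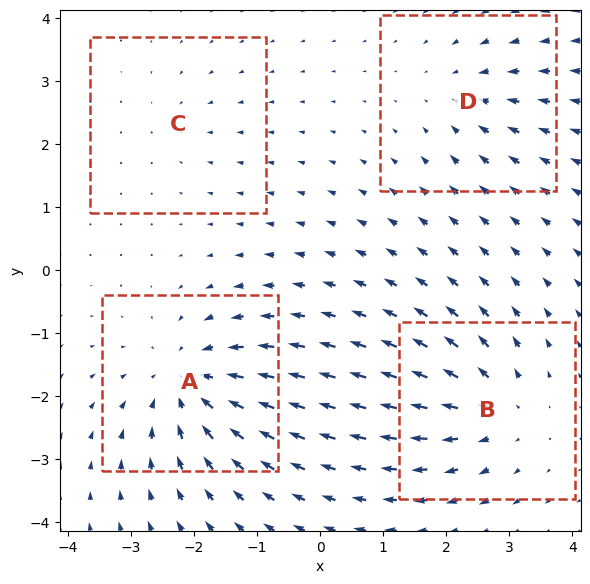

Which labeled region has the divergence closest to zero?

C

Divergence at each region's feature centre — A: about -6, B: about +5, C: about -2, D: about -3. Region C is closest to zero.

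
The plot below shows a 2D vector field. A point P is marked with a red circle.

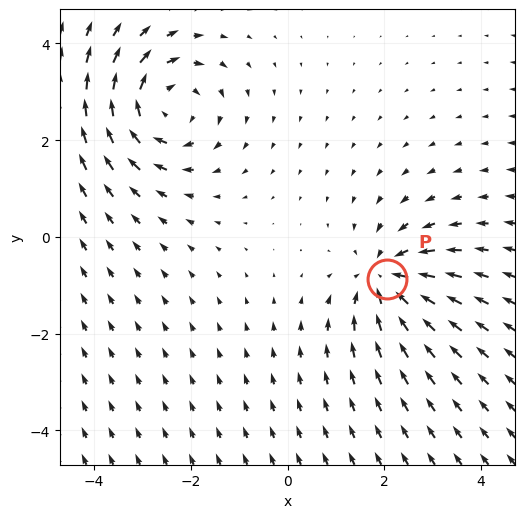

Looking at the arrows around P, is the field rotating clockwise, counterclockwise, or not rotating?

Near P at (2.1, -0.9) the arrows show no circulation. The curl there is ≈0.

not rotating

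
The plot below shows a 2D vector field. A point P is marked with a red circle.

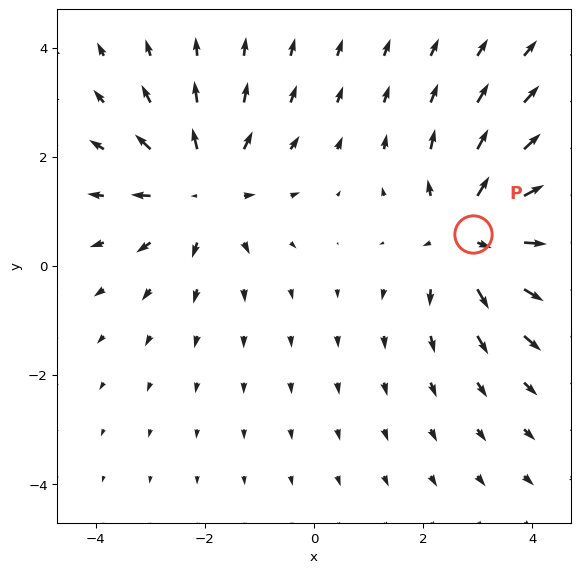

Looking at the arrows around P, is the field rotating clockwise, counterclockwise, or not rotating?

not rotating

Near P at (2.9, 0.6) the arrows show no circulation. The curl there is ≈0.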